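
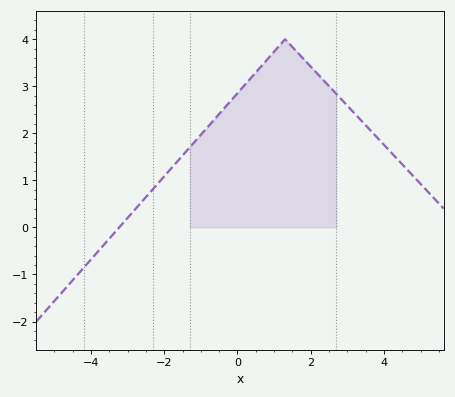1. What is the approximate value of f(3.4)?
2.3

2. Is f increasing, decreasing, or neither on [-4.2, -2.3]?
increasing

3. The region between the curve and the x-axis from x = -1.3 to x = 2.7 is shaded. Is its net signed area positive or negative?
positive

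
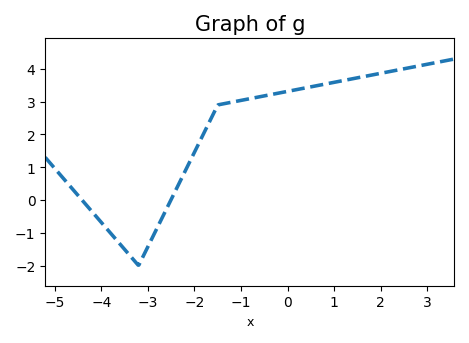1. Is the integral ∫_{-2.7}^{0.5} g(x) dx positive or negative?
positive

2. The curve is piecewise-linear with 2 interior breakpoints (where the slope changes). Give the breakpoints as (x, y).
(-3.2, -2); (-1.5, 2.9)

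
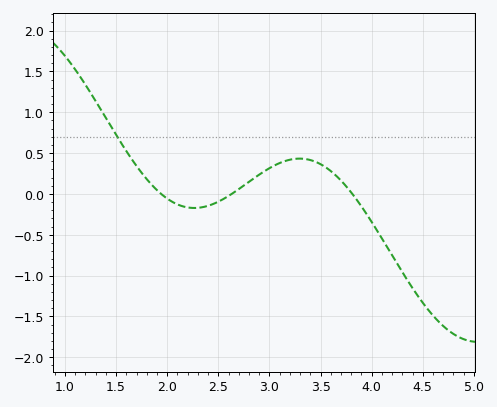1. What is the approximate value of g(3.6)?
0.28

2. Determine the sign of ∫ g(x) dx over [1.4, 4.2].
positive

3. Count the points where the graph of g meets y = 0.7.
1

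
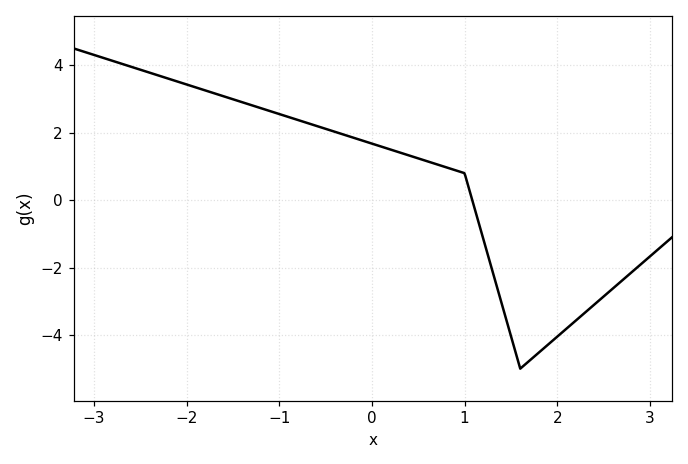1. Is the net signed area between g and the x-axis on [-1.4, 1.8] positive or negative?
positive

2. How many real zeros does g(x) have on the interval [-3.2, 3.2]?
1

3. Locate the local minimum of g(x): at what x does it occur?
1.6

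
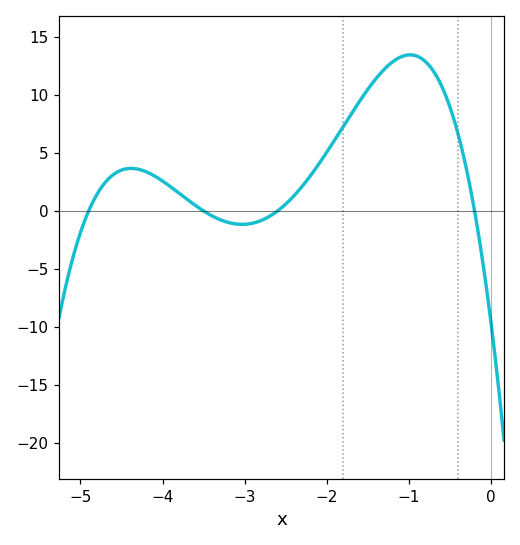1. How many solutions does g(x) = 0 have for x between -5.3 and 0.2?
4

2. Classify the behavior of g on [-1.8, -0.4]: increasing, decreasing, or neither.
neither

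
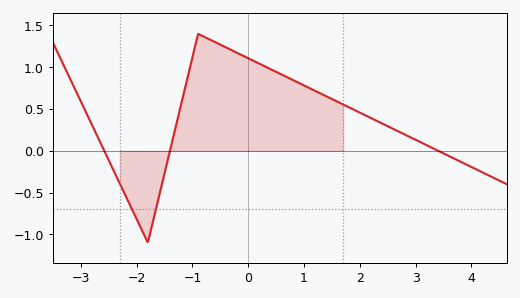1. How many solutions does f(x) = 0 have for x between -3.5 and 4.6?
3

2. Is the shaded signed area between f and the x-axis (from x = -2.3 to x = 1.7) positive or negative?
positive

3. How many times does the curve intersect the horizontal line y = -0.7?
2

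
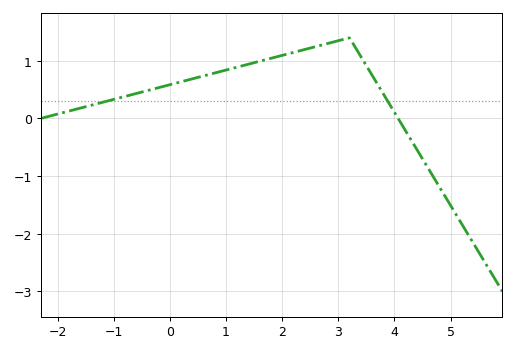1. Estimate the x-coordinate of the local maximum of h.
3.2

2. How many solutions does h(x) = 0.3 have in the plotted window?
2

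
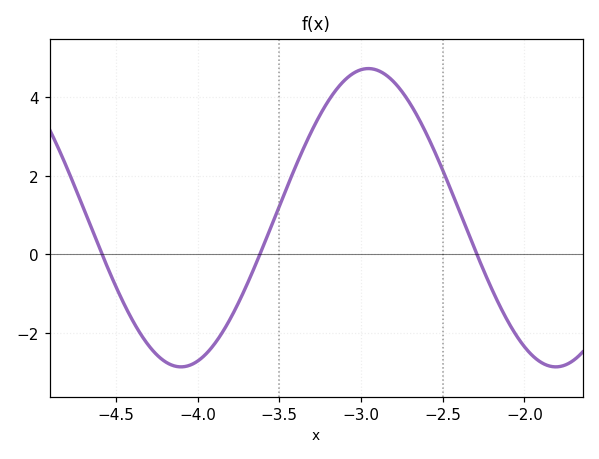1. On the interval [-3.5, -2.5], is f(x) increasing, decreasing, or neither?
neither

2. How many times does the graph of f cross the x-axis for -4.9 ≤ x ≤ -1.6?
3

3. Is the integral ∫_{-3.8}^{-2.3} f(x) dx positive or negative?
positive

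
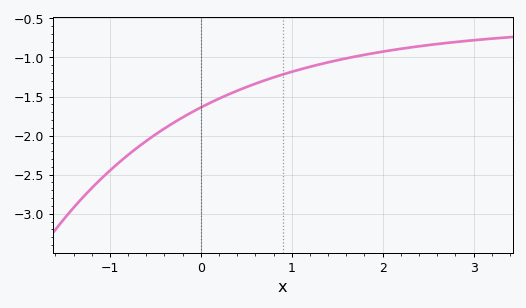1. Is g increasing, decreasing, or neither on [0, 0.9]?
increasing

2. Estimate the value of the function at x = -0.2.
-1.75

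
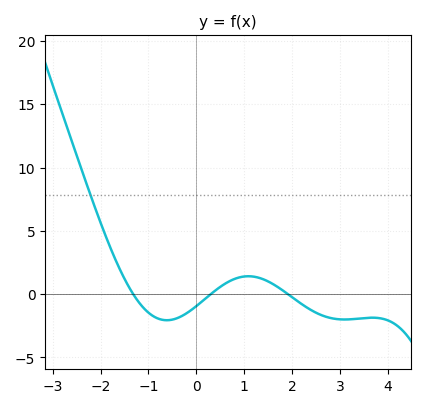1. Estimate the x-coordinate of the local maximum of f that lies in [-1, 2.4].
1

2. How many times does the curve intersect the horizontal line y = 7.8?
1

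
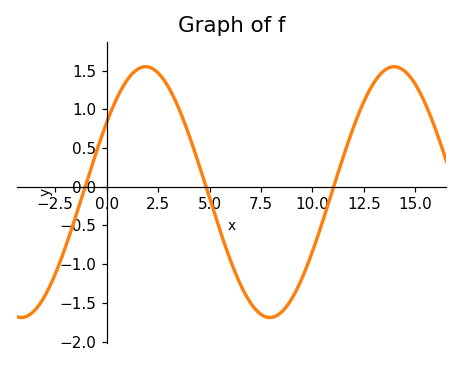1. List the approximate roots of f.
-1.05, 4.83, 11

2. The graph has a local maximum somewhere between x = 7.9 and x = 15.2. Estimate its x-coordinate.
14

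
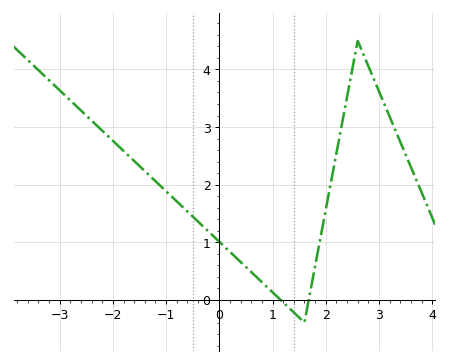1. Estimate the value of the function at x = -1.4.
2.2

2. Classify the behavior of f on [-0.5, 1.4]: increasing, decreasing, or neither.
decreasing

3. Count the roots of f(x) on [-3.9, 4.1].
2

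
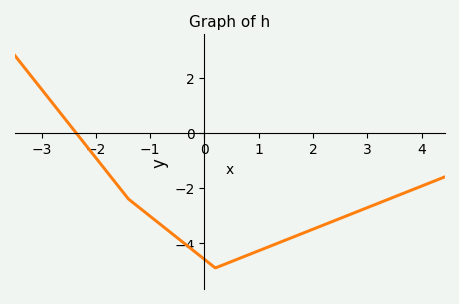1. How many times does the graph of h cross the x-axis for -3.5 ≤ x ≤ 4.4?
1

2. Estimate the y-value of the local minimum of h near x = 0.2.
-4.9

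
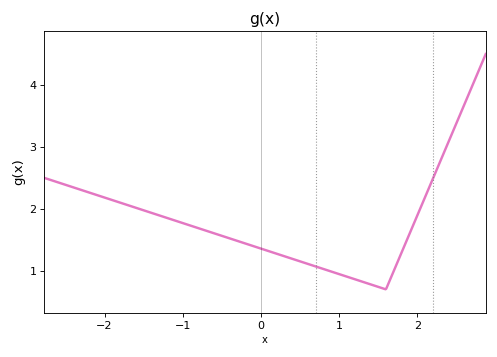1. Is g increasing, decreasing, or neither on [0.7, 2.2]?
neither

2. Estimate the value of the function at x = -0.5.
1.6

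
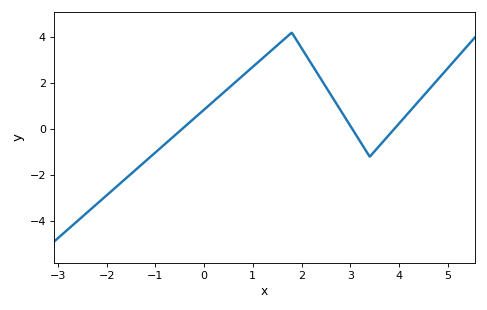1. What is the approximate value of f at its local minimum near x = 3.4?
-1.2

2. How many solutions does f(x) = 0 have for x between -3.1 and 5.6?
3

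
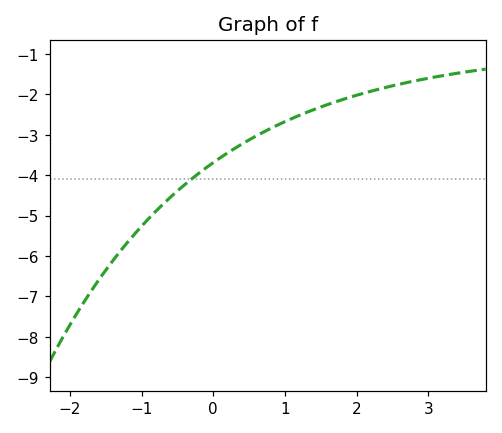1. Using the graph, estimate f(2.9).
-1.6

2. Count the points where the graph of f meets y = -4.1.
1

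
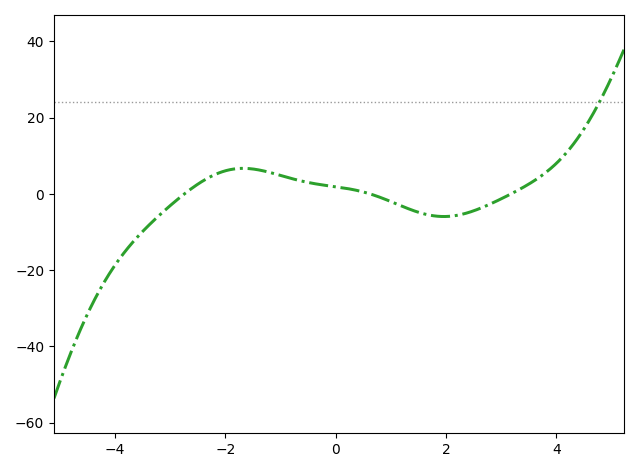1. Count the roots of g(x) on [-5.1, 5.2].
3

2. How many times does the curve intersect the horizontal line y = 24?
1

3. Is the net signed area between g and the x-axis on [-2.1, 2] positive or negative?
positive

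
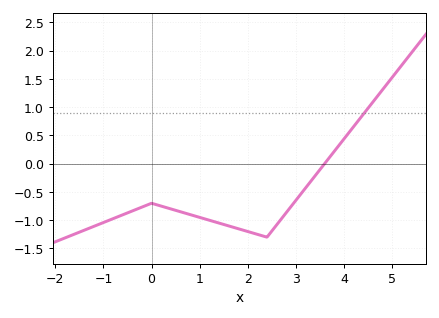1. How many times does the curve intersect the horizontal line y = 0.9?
1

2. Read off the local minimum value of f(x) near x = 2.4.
-1.3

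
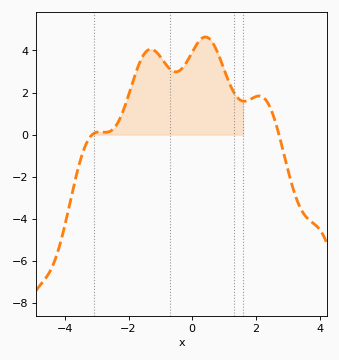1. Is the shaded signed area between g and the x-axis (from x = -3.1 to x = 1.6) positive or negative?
positive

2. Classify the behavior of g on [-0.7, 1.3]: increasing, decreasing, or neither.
neither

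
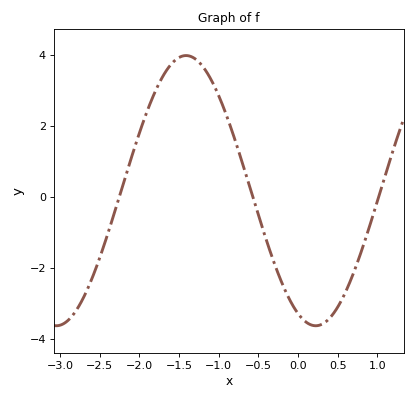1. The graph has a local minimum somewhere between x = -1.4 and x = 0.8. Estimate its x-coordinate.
0.2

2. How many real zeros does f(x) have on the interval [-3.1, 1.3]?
3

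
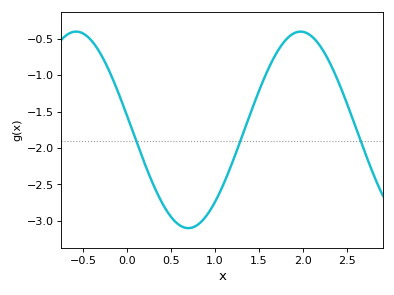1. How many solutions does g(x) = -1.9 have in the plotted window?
3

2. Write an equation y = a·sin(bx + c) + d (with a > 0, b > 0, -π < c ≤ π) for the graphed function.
y = 1.35sin(2.46x + 2.99) - 1.75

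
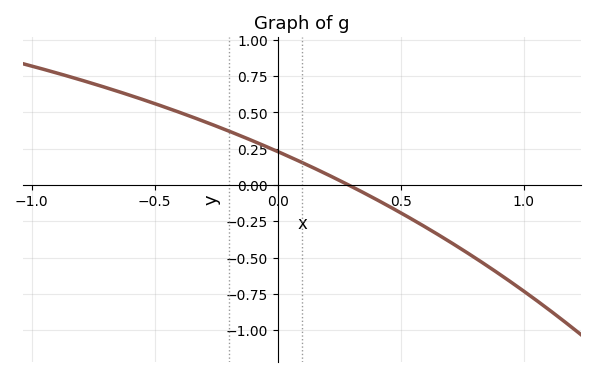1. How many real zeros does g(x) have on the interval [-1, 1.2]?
1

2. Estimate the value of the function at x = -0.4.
0.501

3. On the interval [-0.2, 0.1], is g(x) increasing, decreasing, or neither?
decreasing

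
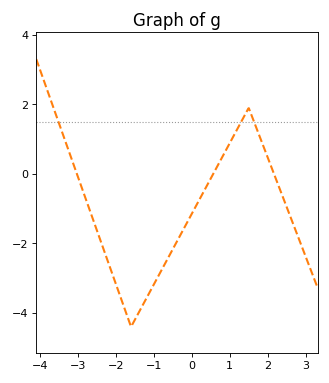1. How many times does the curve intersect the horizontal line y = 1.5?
3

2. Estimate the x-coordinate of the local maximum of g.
1.5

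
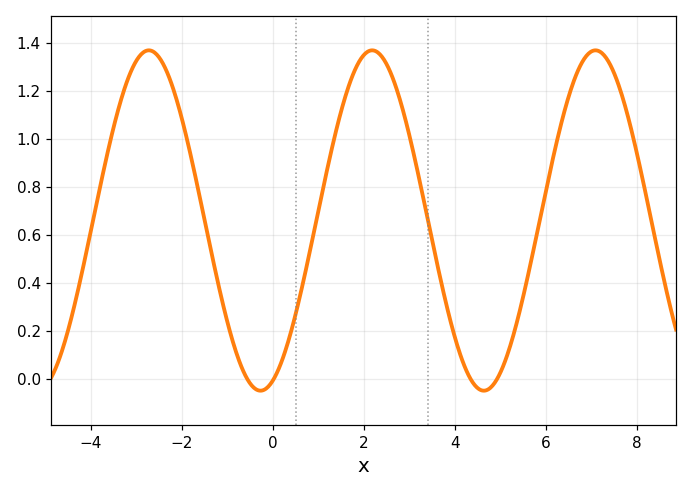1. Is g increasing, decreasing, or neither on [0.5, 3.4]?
neither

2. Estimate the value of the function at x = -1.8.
0.924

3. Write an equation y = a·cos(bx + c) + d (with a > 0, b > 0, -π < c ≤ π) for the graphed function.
y = 0.71cos(1.28x - 2.79) + 0.66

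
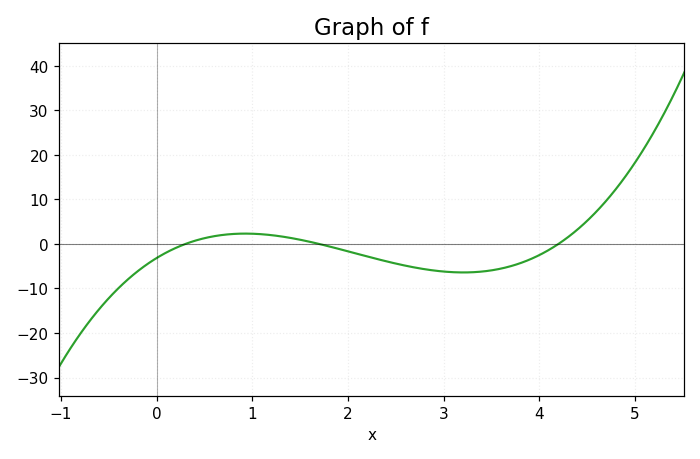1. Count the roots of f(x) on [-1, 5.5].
3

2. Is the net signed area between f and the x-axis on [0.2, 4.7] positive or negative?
negative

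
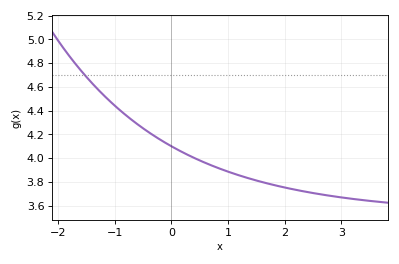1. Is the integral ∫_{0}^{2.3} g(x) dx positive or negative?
positive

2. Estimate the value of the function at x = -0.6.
4.29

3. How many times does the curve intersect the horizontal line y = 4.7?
1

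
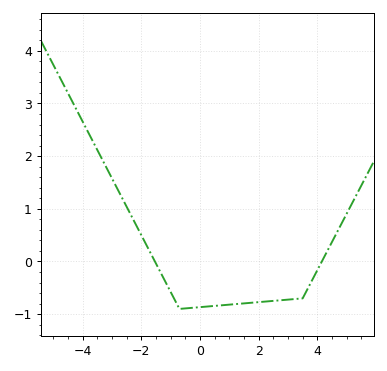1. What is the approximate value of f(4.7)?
0.586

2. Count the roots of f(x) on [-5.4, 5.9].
2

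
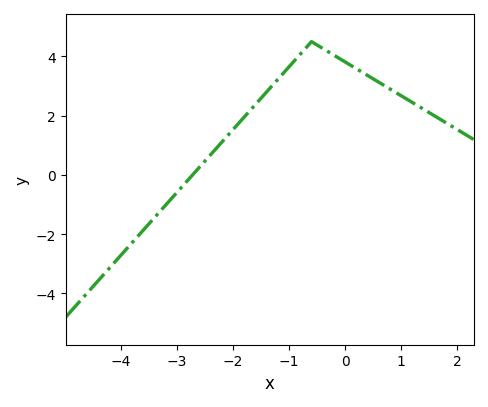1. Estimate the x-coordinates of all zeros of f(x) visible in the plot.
-2.72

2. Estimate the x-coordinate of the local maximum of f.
-0.601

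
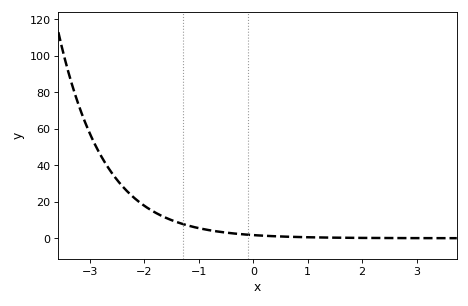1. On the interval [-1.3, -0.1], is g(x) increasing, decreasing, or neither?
decreasing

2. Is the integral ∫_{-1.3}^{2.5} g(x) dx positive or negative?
positive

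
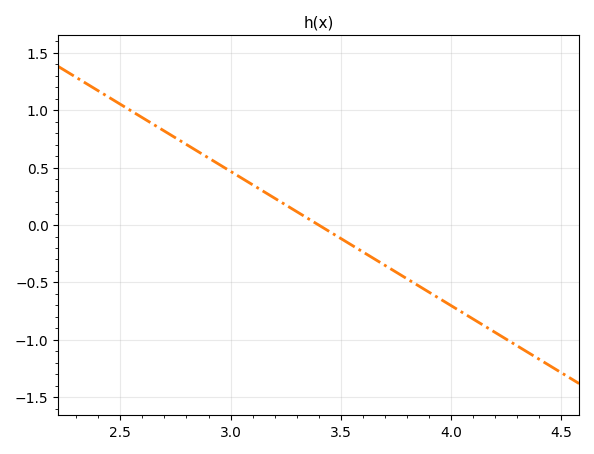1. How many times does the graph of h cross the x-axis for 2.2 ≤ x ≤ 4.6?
1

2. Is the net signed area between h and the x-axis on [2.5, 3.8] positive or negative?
positive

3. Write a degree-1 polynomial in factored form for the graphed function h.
y = -1.17(x - 3.4)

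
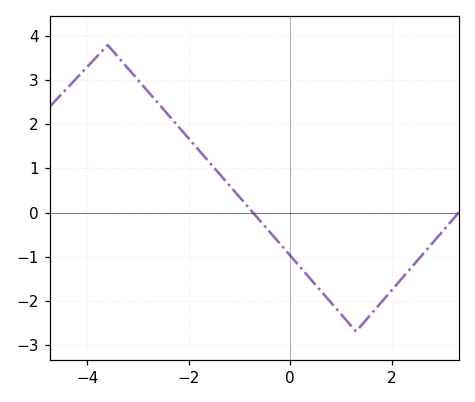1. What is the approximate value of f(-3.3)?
3.4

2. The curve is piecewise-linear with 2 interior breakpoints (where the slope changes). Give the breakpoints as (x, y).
(-3.6, 3.8); (1.3, -2.7)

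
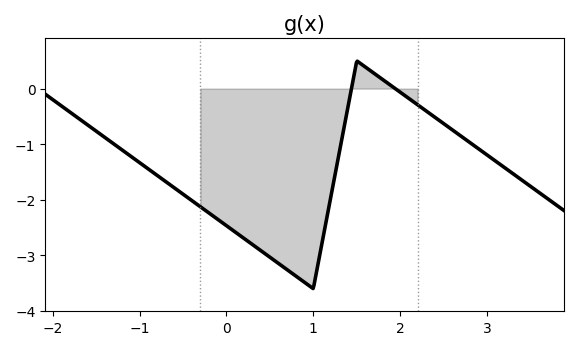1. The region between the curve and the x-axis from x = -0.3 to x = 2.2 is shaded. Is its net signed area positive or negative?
negative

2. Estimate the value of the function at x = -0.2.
-2.2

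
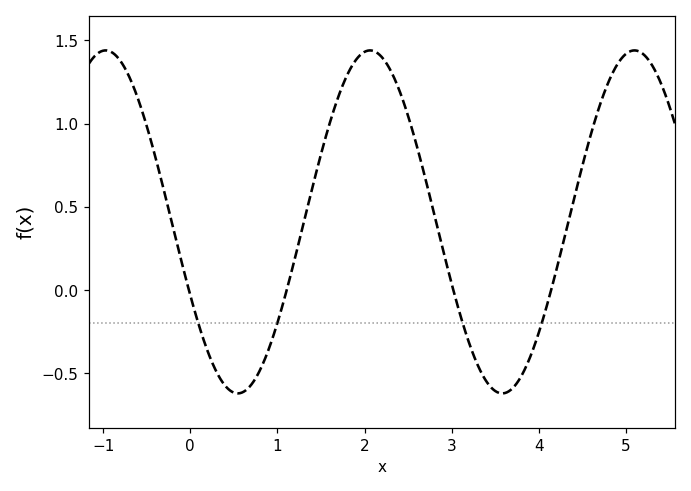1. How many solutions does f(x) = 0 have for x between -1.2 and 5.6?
4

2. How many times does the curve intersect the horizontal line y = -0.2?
4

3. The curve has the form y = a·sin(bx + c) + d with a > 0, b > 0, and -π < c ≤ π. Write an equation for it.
y = 1.03sin(2.07x - 2.7) + 0.41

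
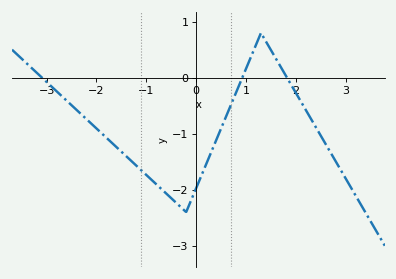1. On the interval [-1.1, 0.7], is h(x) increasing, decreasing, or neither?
neither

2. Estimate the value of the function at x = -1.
-1.7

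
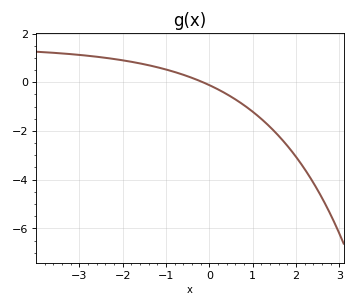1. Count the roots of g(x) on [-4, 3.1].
1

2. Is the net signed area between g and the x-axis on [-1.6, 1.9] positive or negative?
negative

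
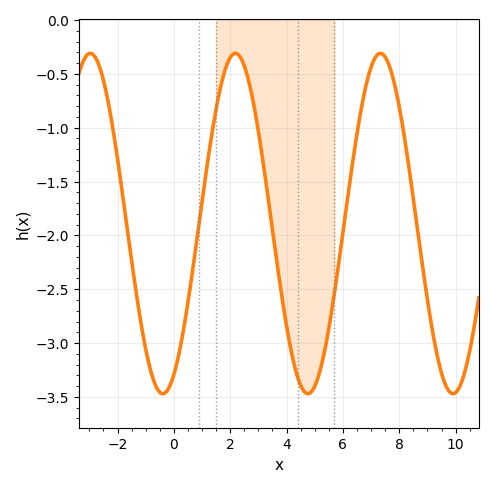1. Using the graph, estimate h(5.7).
-2.55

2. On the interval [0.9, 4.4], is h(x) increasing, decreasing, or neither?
neither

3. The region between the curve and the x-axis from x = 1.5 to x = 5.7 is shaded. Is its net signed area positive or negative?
negative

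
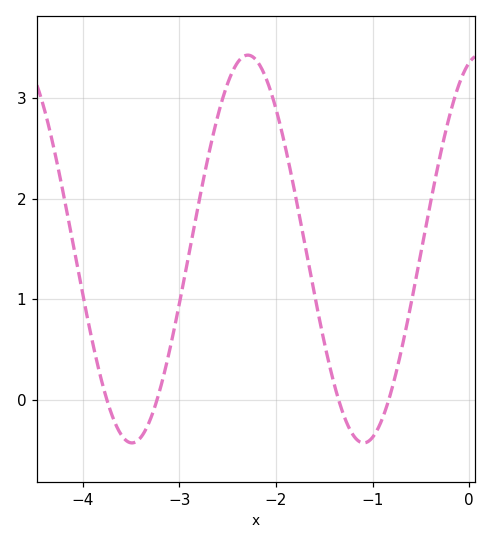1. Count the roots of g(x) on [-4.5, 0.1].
4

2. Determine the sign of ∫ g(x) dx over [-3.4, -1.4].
positive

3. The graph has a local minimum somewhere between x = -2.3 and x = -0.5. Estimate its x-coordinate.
-1.1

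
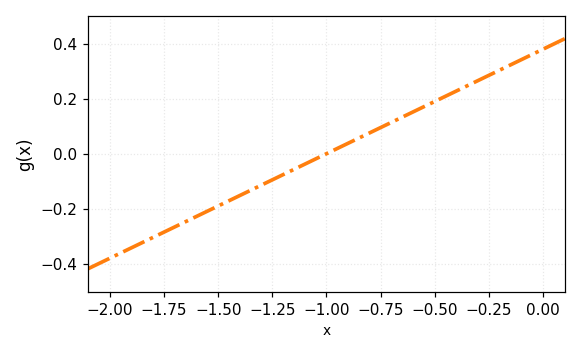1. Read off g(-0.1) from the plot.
0.34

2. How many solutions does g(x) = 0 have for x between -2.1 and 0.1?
1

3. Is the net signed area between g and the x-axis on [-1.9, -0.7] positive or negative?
negative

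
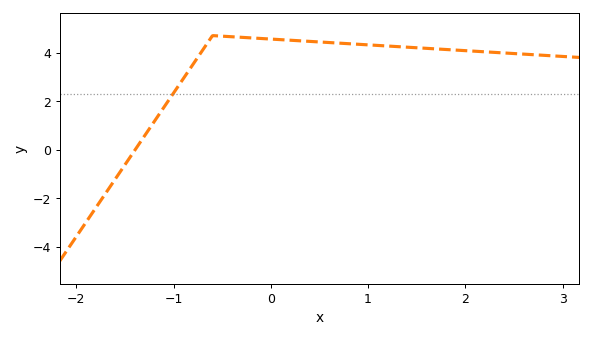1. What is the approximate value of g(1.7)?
4.15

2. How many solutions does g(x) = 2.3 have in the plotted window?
1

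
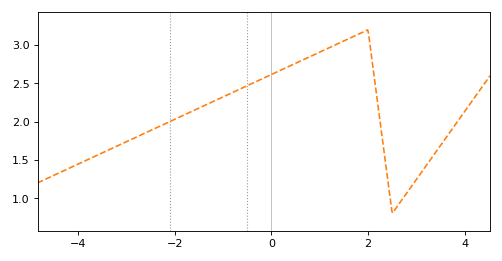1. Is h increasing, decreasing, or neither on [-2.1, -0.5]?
increasing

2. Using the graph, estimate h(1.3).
3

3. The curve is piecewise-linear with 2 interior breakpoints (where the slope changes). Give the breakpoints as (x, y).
(2, 3.2); (2.5, 0.8)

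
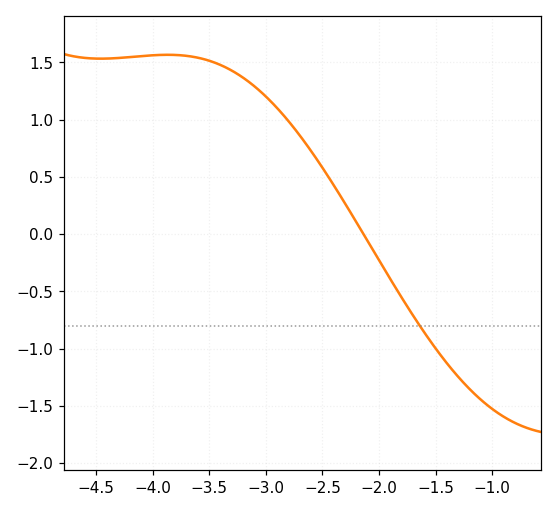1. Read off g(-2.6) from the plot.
0.726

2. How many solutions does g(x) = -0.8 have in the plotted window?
1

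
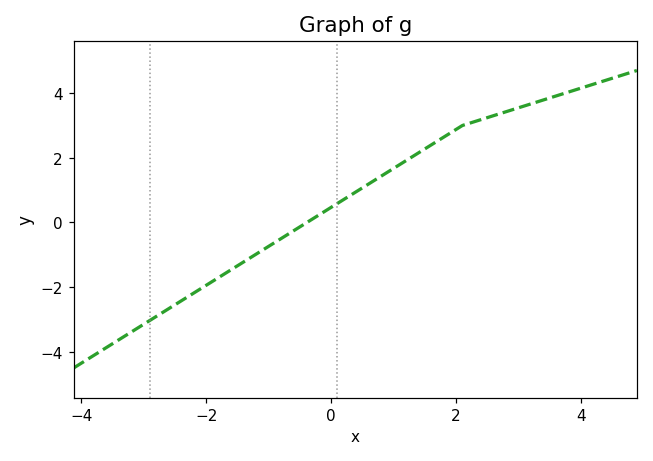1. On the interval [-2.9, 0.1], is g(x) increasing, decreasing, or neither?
increasing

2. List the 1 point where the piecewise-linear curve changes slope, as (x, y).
(2.1, 3)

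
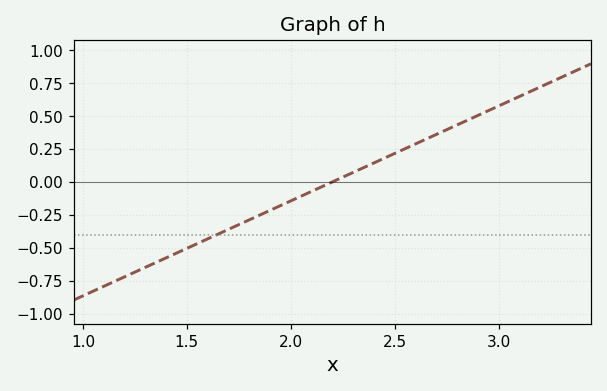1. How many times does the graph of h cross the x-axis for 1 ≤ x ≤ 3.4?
1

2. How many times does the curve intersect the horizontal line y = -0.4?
1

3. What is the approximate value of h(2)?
-0.15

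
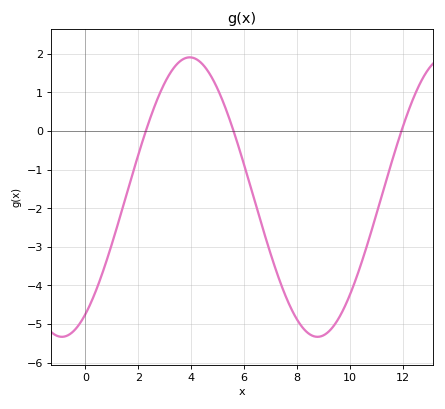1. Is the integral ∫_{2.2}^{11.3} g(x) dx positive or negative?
negative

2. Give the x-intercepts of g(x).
2.2, 5.6, 12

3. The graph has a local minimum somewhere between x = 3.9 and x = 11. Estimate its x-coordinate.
8.8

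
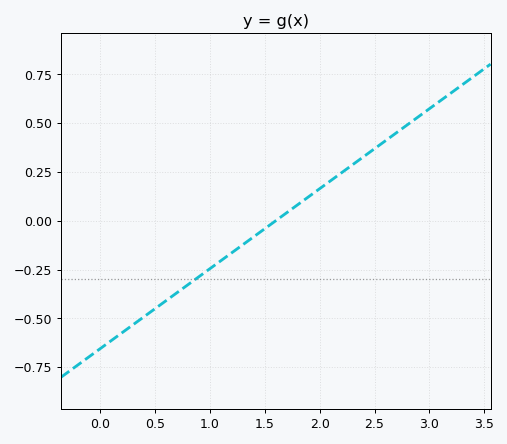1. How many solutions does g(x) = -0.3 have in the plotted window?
1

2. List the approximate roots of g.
1.6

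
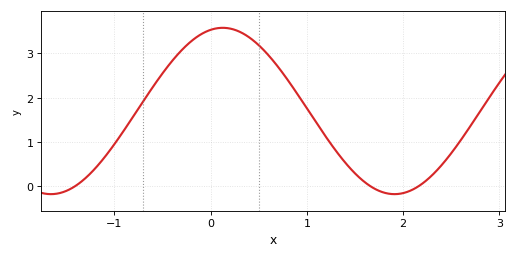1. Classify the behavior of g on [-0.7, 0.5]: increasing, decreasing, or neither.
neither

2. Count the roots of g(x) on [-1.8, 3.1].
3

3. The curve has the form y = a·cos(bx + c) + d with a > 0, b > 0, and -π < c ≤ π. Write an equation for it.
y = 1.88cos(1.76x - 0.22) + 1.7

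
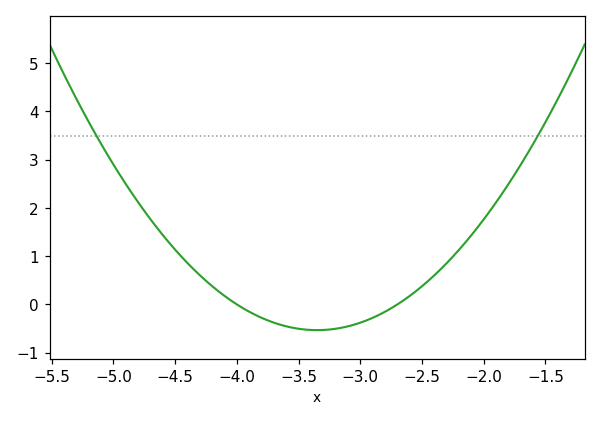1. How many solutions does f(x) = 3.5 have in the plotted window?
2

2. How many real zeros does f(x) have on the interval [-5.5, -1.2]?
2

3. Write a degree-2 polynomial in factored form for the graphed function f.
y = 1.26(x + 4)(x + 2.7)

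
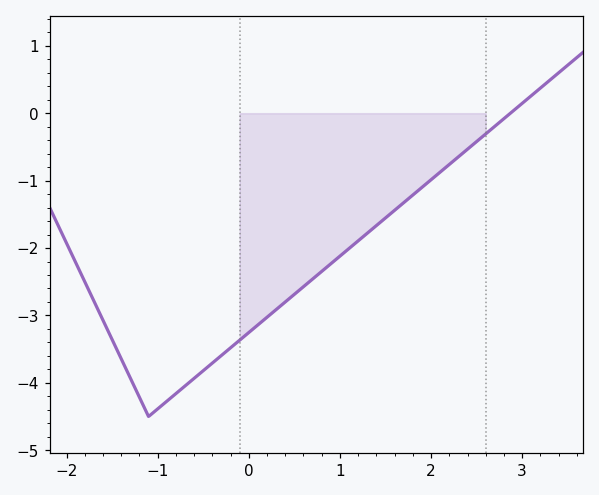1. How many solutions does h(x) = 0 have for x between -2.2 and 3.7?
1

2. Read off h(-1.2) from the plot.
-4.2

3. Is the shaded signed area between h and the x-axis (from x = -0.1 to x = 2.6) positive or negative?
negative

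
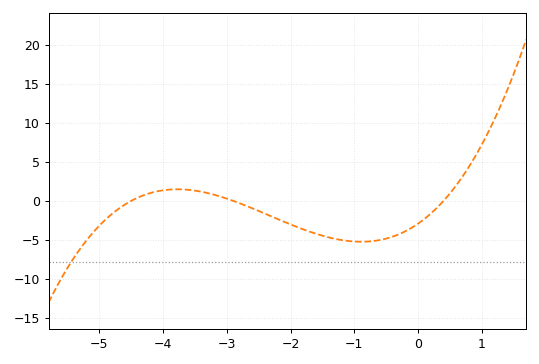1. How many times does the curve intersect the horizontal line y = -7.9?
1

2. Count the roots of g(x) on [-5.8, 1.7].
3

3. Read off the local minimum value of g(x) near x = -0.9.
-5.24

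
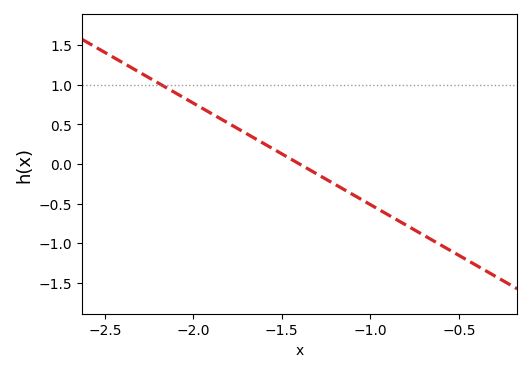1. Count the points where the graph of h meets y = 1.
1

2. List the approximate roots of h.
-1.4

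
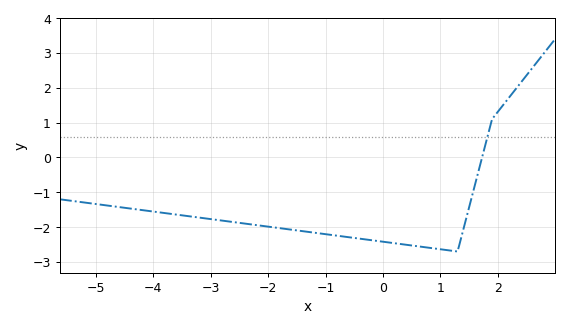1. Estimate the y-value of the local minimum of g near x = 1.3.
-2.7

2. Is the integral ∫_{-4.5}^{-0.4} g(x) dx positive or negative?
negative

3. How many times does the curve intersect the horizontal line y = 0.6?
1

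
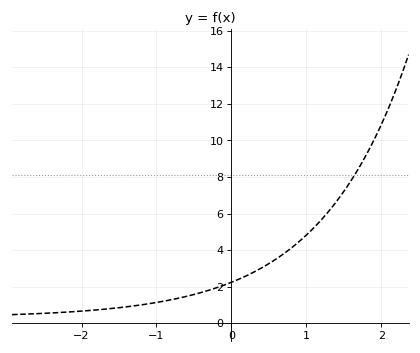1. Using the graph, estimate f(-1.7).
0.8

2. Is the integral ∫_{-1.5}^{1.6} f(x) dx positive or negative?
positive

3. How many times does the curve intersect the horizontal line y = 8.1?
1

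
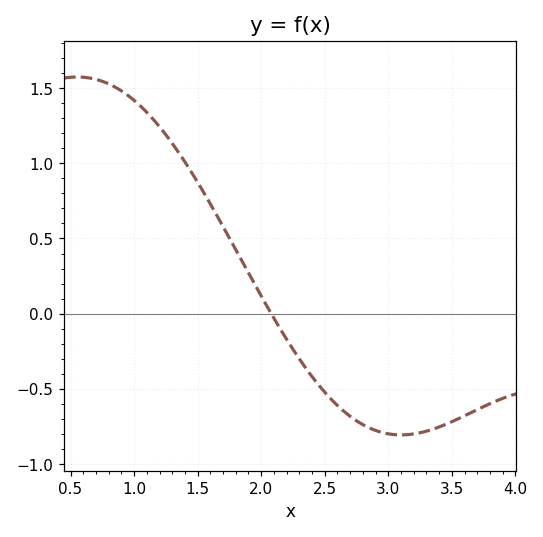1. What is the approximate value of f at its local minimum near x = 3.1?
-0.806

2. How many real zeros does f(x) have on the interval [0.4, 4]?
1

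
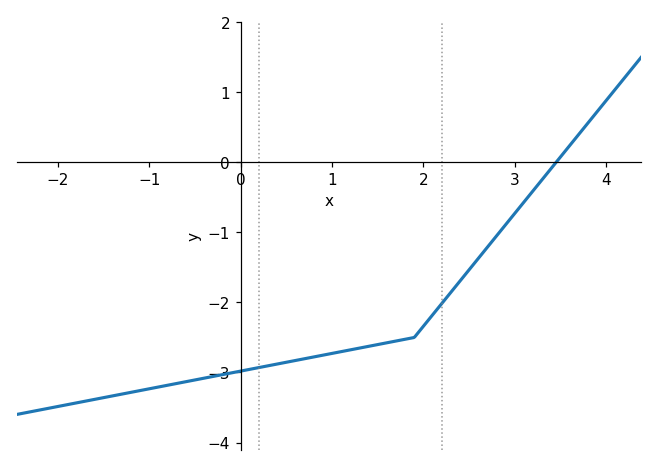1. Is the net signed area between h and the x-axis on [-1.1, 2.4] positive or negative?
negative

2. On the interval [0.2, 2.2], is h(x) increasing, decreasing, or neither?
increasing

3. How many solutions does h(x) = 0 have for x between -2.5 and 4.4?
1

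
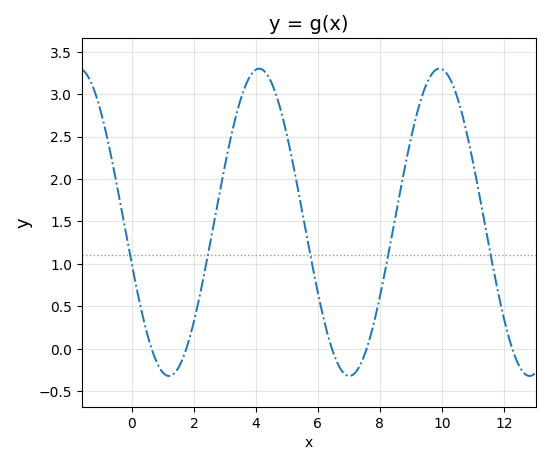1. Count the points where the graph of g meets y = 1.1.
5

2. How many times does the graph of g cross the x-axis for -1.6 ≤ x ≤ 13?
5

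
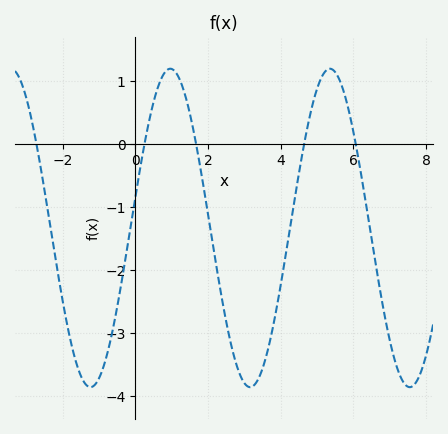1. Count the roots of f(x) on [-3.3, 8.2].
5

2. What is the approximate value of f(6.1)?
-0.1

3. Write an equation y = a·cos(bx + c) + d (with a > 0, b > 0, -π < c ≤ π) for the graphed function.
y = 2.53cos(1.4x - 1.4) - 1.33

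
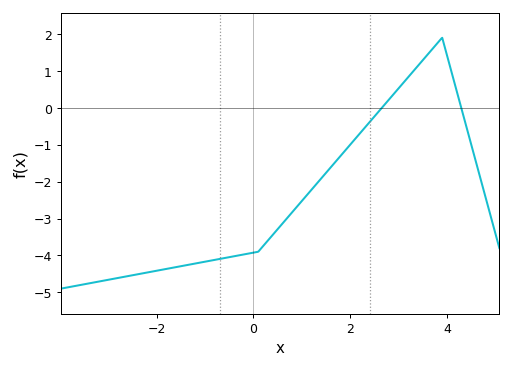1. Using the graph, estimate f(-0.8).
-4.1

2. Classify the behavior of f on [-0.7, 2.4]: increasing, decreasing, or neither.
increasing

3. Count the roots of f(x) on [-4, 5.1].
2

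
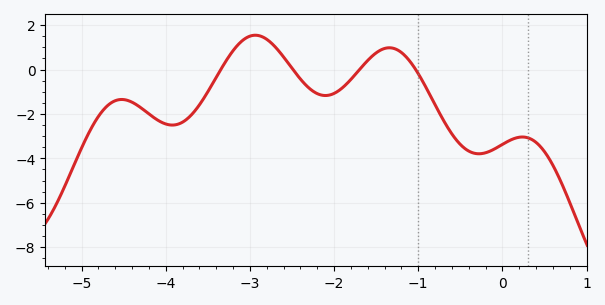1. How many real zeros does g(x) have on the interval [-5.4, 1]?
4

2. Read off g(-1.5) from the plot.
0.752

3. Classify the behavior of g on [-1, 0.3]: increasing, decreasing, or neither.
neither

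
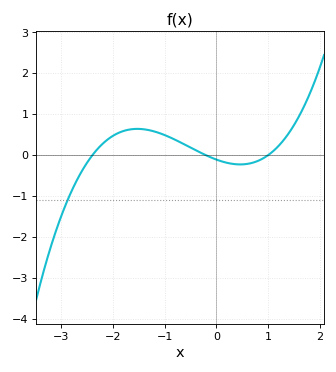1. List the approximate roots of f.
-2.4, -0.2, 1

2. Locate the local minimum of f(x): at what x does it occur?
0.462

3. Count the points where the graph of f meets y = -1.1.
1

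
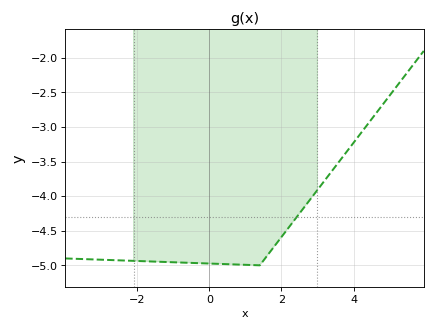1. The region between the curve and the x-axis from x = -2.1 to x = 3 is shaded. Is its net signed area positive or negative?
negative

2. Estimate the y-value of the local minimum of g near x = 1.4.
-5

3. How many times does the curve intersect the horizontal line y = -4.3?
1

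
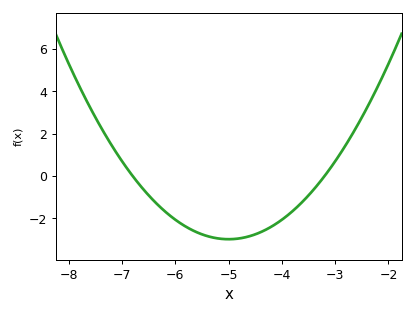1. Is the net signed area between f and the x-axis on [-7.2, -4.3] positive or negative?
negative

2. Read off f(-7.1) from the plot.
1.08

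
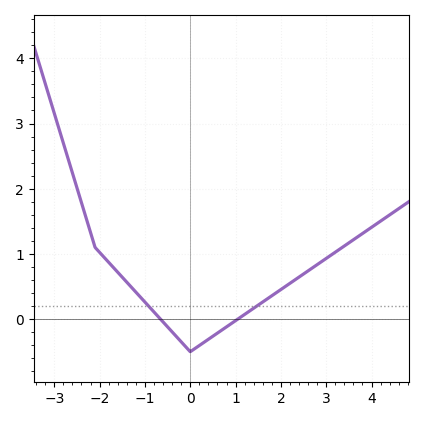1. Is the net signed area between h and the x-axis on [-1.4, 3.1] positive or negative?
positive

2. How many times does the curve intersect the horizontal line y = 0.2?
2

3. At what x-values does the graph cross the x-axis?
-0.6, 1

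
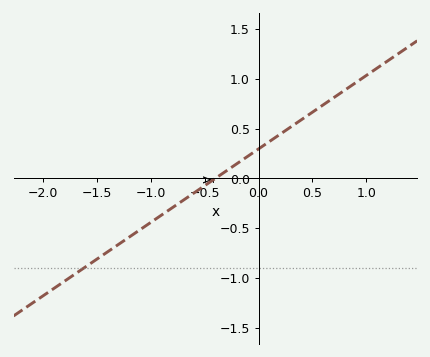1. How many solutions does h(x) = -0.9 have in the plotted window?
1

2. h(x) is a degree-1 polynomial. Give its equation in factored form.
y = 0.74(x + 0.4)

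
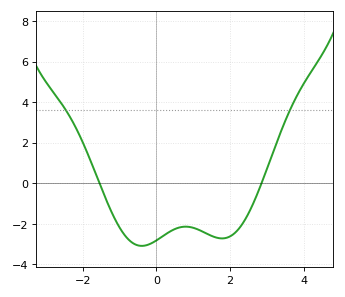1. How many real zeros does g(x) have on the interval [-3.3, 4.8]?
2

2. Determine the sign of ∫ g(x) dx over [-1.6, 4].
negative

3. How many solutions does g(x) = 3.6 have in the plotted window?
2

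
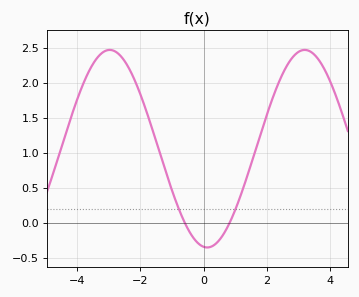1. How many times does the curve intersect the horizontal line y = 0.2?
2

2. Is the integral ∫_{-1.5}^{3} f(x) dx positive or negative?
positive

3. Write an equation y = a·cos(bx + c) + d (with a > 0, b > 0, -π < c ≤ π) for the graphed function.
y = 1.41cos(1x + 3) + 1.06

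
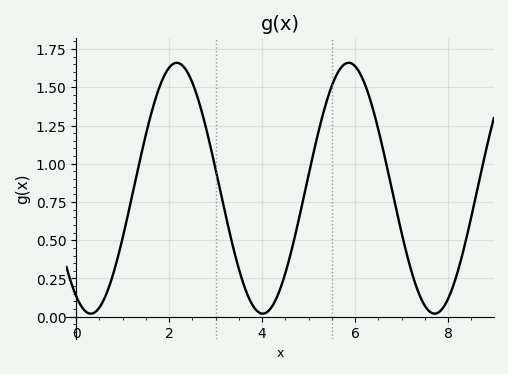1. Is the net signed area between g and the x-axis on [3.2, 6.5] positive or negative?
positive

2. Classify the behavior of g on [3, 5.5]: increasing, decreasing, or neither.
neither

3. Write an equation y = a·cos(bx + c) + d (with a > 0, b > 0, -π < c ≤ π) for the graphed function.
y = 0.82cos(1.7x + 2.6) + 0.84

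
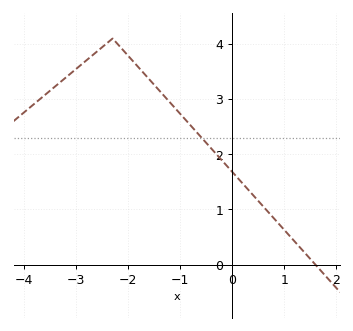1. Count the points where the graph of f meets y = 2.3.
1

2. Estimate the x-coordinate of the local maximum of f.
-2.3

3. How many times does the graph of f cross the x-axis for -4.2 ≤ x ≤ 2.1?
1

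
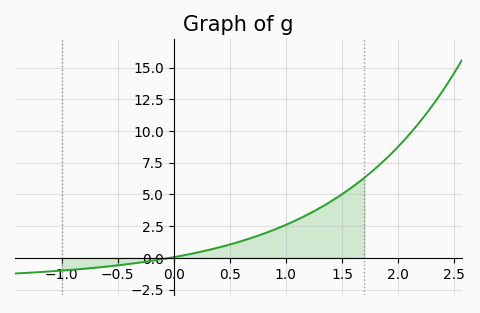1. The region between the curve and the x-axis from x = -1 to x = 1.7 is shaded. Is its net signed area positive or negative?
positive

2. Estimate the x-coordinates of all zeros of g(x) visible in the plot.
0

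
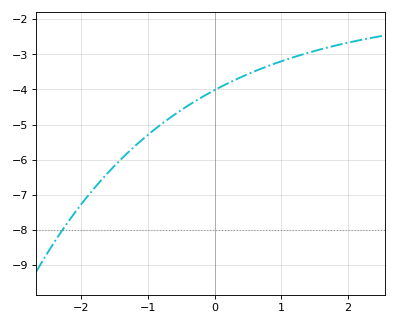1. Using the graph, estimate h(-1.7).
-6.59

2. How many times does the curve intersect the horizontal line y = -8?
1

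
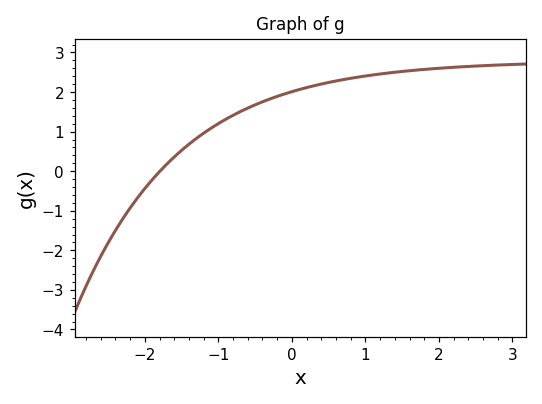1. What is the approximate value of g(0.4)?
2.2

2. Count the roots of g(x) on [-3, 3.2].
1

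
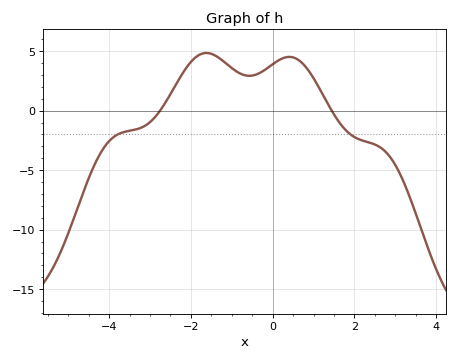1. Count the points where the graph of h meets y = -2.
2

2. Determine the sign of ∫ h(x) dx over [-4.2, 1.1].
positive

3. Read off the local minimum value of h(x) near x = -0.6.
3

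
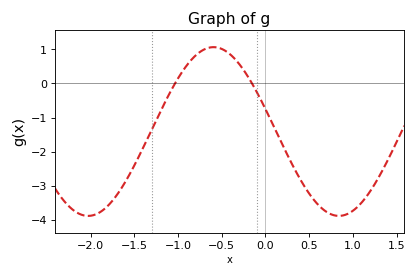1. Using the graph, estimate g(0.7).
-3.76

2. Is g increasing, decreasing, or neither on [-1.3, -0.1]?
neither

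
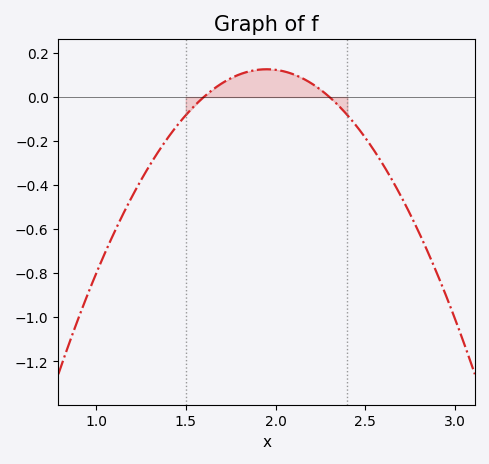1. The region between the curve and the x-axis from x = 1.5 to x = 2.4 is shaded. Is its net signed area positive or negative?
positive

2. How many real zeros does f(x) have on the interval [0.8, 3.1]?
2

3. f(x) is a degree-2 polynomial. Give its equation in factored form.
y = -1.03(x - 1.6)(x - 2.3)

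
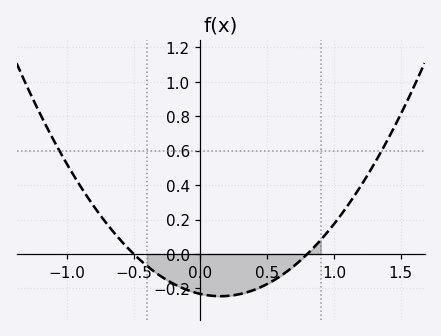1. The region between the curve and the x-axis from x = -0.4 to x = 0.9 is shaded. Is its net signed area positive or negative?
negative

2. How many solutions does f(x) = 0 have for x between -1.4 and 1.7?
2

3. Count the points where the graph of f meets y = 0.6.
2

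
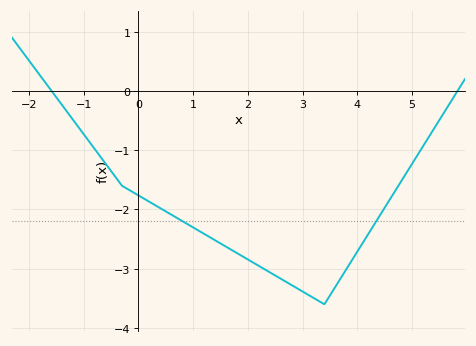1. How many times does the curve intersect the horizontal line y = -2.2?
2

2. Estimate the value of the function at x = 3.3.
-3.55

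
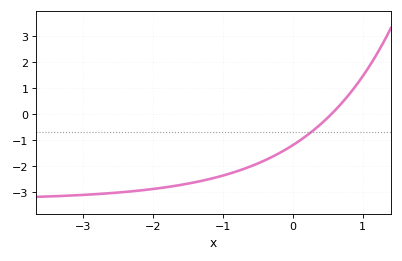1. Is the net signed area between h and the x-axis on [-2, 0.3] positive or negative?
negative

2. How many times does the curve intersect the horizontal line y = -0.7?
1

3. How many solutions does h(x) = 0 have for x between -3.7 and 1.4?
1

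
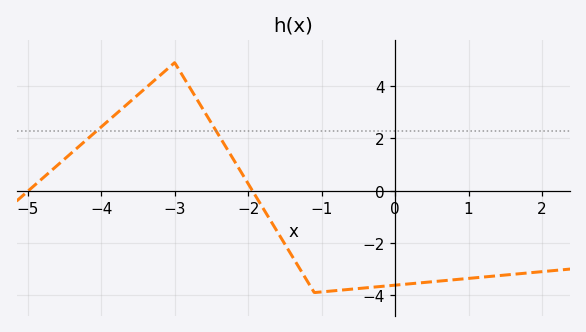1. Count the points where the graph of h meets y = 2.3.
2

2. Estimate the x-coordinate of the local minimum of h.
-1.1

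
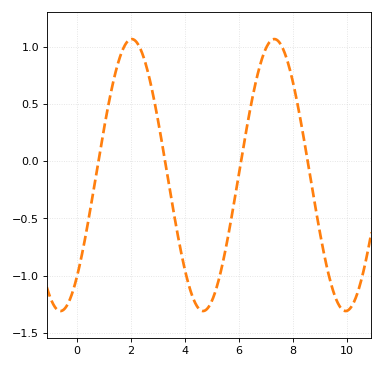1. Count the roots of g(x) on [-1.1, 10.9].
4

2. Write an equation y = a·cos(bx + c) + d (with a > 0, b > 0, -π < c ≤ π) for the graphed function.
y = 1.19cos(1.19x - 2.43) - 0.12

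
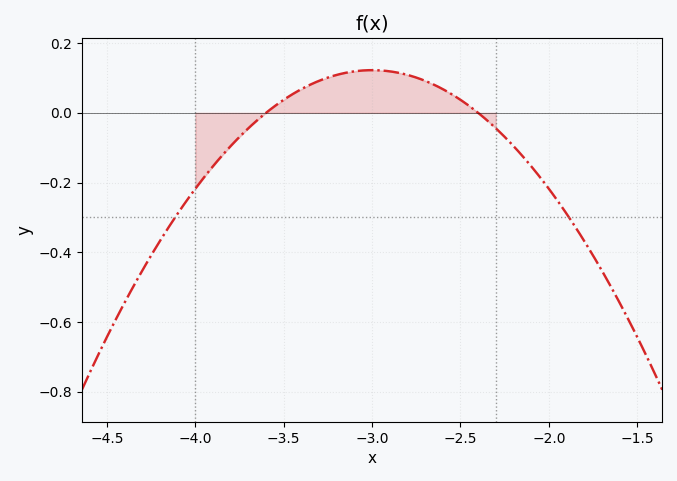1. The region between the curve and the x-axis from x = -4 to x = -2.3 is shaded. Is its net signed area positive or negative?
positive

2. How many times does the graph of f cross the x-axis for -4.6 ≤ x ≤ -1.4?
2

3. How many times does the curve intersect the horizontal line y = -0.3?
2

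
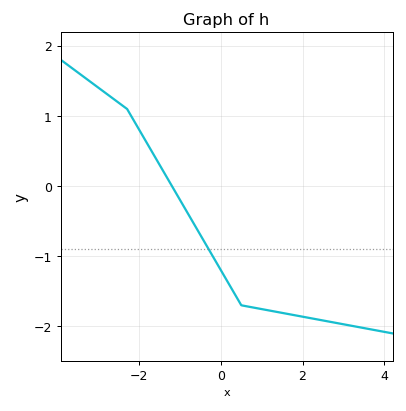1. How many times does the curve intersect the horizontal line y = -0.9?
1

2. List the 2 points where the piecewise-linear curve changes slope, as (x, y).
(-2.3, 1.1); (0.5, -1.7)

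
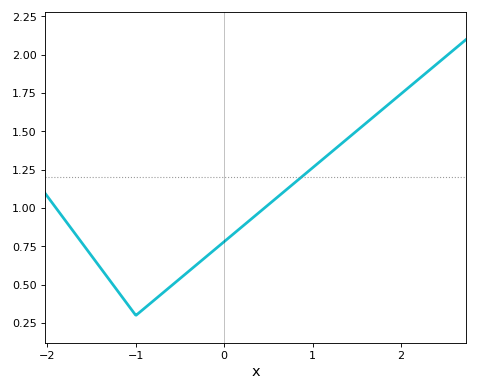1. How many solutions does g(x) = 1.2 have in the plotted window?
1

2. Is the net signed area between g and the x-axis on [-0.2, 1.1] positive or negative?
positive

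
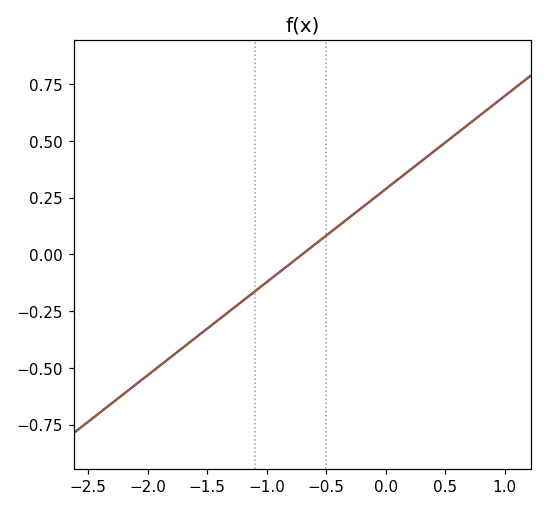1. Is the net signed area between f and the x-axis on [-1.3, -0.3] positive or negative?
negative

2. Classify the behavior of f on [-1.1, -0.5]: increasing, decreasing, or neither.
increasing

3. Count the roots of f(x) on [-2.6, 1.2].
1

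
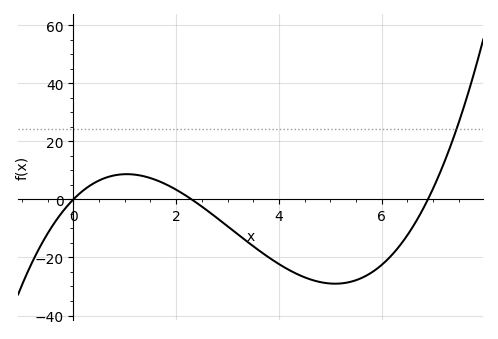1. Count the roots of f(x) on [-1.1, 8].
3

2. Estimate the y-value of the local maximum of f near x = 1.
8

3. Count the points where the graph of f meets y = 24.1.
1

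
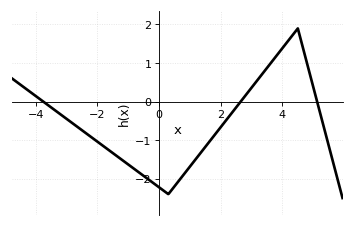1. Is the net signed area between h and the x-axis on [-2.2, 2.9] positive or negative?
negative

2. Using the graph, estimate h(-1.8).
-1.16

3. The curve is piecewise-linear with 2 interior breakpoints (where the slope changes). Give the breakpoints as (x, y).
(0.3, -2.4); (4.5, 1.9)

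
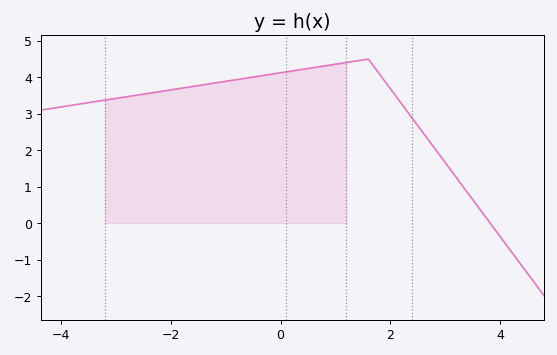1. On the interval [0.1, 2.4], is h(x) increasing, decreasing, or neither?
neither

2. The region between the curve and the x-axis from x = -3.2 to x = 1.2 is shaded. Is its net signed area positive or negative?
positive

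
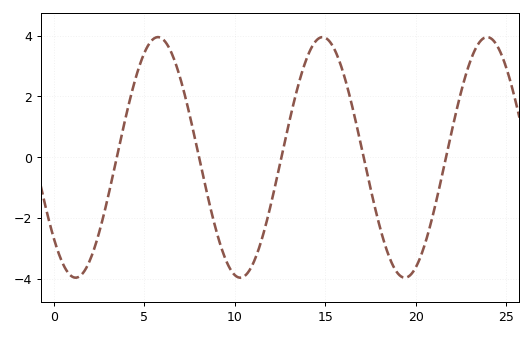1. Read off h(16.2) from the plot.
2.4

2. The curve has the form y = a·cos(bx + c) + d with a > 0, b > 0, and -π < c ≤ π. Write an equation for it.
y = 3.96cos(0.69x + 2.3) - 0.01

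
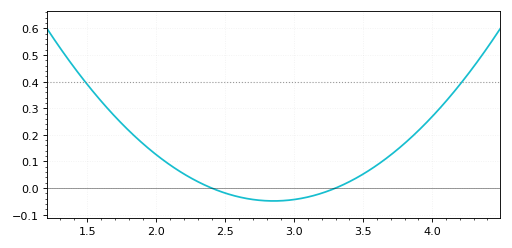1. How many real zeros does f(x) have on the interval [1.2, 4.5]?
2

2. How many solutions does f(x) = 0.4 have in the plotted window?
2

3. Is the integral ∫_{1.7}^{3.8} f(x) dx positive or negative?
positive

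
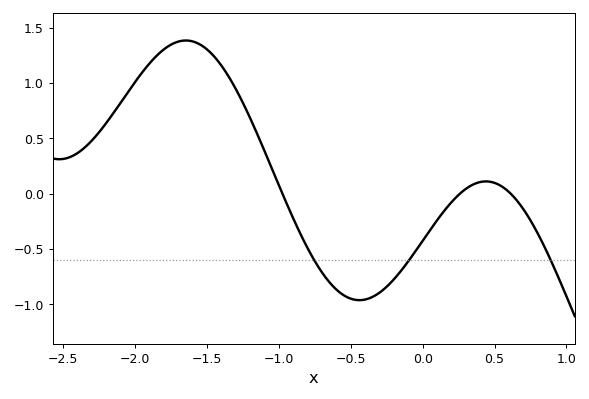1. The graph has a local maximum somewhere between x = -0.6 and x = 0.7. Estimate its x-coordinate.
0.441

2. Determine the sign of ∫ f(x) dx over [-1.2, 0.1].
negative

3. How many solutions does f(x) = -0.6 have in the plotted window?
3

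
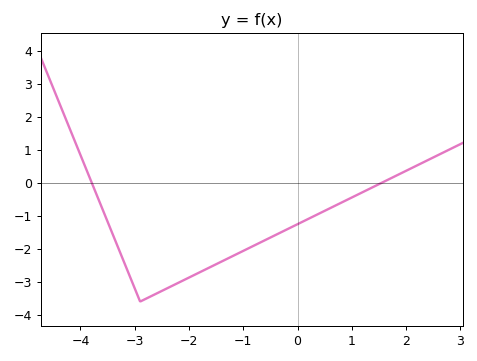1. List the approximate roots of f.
-3.79, 1.55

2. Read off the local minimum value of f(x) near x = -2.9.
-3.6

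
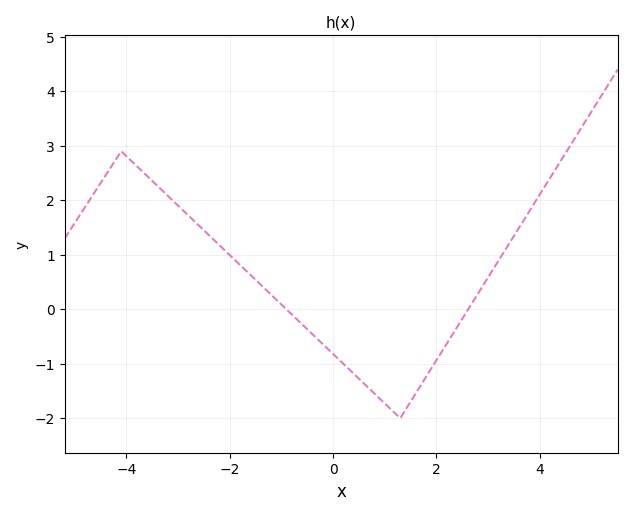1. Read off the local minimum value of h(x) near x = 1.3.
-2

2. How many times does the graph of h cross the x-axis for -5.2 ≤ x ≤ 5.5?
2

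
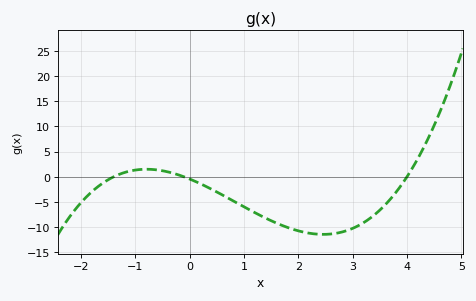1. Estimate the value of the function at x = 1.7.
-9.5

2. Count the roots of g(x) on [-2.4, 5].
3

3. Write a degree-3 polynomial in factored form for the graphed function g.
y = 0.75(x + 1.4)(x + 0.1)(x - 4)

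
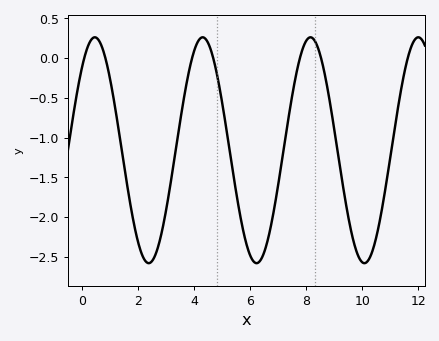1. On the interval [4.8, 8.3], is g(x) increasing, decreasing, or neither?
neither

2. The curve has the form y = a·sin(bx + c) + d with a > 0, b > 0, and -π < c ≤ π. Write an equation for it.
y = 1.42sin(1.6x + 0.85) - 1.16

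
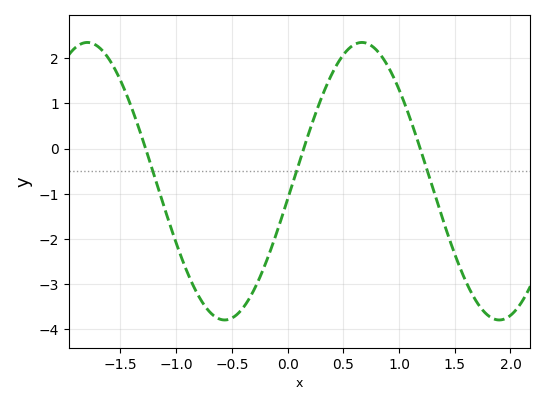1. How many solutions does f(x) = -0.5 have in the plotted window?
3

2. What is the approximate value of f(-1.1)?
-1.35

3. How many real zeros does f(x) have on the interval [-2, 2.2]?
3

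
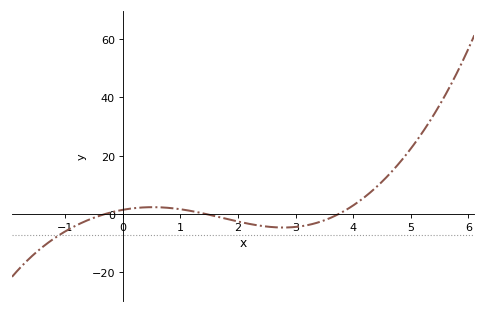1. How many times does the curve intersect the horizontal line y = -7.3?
1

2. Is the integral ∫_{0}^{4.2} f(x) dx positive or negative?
negative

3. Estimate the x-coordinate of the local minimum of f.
2.8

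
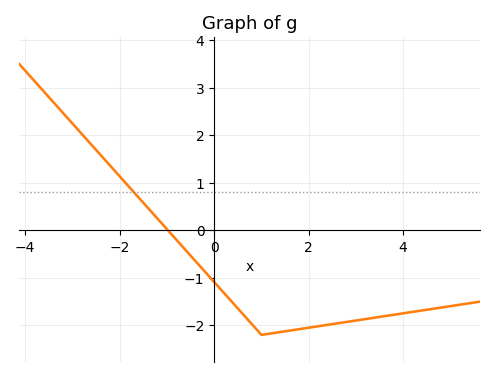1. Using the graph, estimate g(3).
-1.9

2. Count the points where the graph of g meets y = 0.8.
1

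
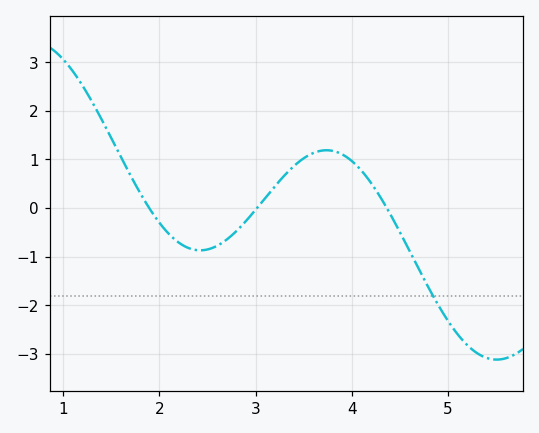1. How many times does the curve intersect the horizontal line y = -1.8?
1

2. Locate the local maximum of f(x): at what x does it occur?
3.7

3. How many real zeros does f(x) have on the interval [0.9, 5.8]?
3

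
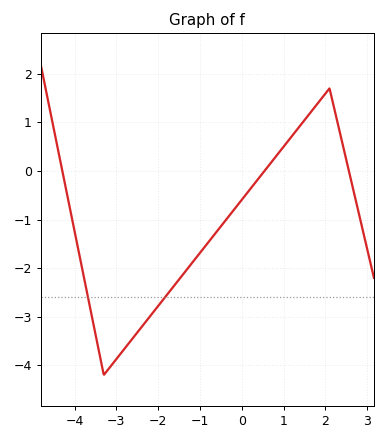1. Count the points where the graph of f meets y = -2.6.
2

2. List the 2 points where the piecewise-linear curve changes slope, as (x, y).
(-3.3, -4.2); (2.1, 1.7)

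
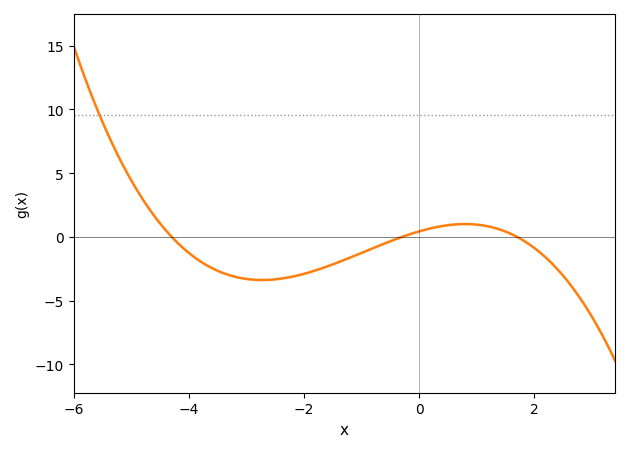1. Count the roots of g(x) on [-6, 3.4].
3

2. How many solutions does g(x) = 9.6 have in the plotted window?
1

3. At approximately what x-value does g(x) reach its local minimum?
-2.8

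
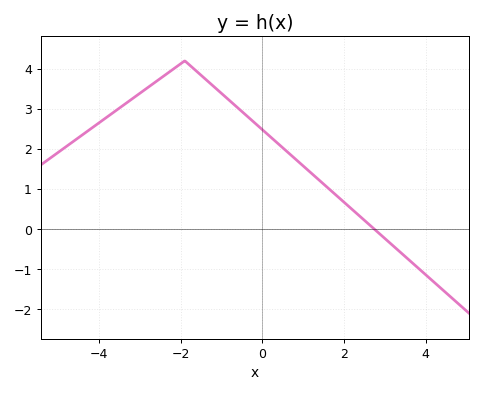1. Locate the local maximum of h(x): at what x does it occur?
-1.8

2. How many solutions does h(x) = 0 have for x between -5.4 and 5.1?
1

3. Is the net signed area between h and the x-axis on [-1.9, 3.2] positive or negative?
positive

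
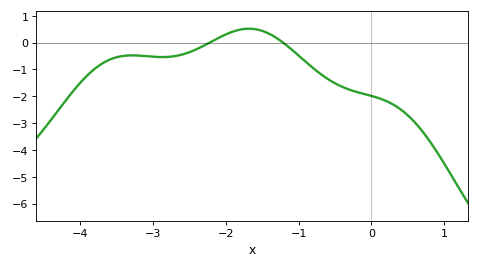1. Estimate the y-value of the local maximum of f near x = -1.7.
0.5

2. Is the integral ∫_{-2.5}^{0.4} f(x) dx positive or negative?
negative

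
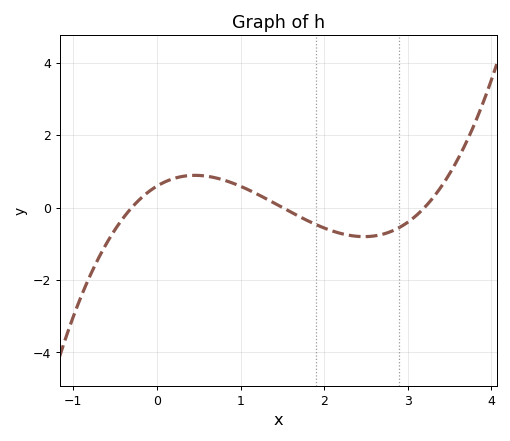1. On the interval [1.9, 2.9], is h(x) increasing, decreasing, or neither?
neither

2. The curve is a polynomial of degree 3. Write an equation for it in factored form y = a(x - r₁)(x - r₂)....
y = 0.41(x + 0.3)(x - 1.5)(x - 3.2)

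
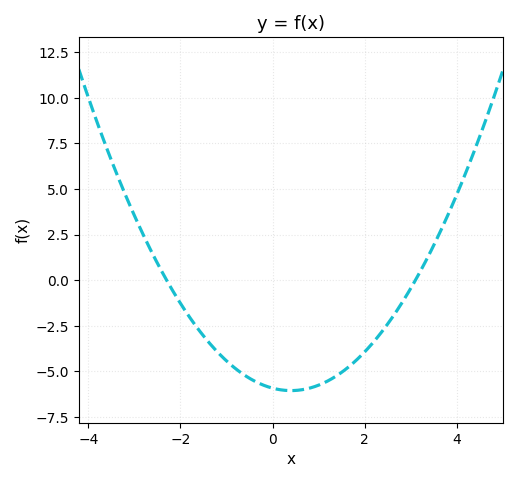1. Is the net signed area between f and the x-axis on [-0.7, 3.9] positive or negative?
negative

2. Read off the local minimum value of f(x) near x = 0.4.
-6.05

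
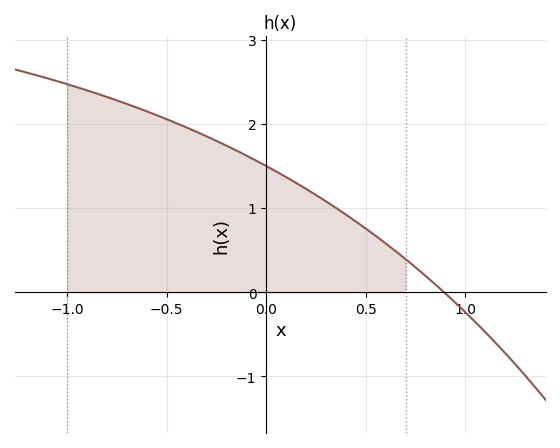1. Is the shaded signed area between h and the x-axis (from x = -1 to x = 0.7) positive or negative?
positive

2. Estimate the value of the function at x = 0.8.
0.2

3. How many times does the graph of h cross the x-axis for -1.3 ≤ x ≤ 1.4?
1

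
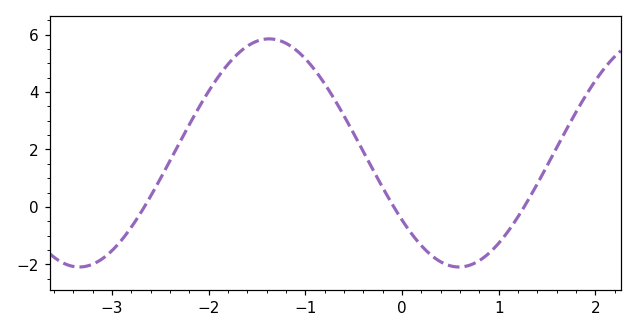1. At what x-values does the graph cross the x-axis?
-2.67, -0.085, 1.26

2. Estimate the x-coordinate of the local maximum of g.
-1.38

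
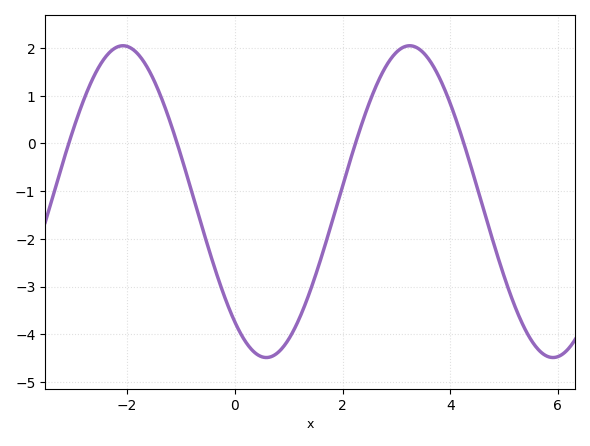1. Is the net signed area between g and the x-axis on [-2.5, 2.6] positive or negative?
negative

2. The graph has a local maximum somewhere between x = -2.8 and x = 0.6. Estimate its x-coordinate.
-2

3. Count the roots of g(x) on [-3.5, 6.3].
4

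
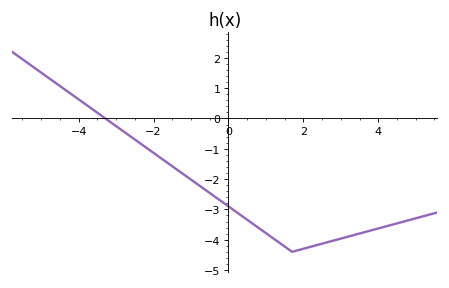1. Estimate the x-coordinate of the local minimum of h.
1.7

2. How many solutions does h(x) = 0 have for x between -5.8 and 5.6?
1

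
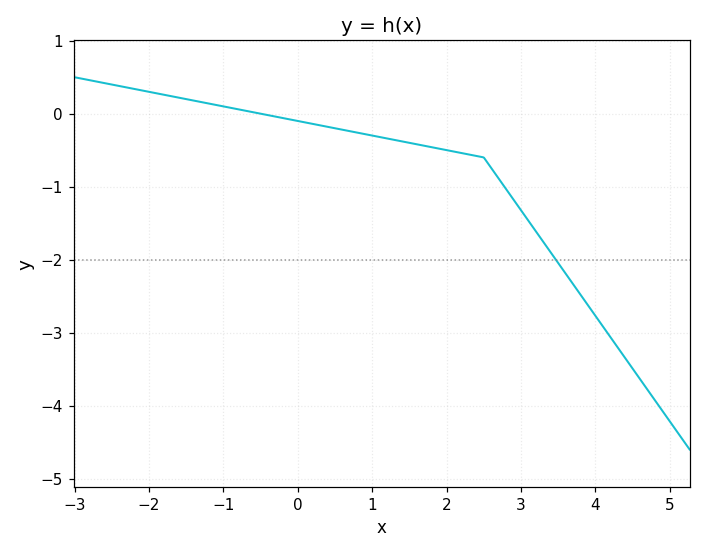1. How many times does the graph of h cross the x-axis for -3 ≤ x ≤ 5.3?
1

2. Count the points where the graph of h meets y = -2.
1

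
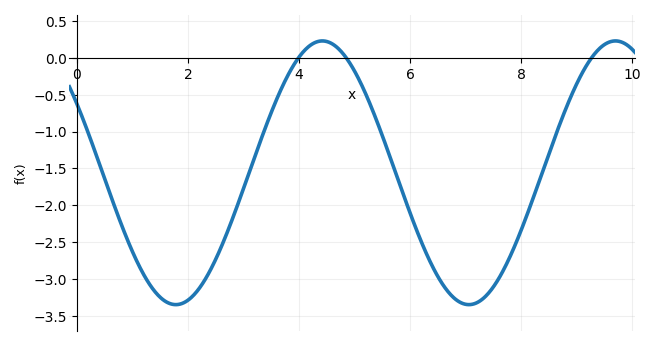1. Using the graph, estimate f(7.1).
-3.35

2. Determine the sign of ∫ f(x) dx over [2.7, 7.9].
negative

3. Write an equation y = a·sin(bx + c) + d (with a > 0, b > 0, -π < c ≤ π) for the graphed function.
y = 1.79sin(1.2x + 2.6) - 1.56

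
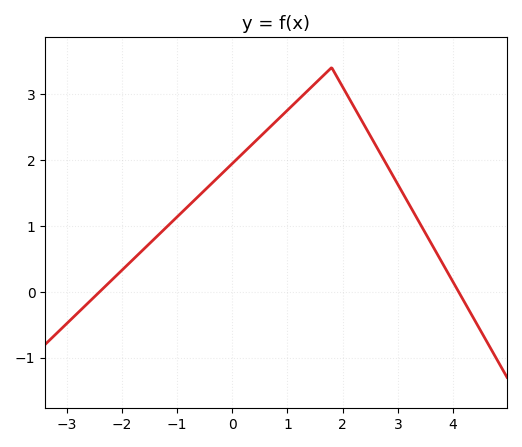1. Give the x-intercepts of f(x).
-2.4, 4.1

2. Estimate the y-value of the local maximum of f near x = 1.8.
3.4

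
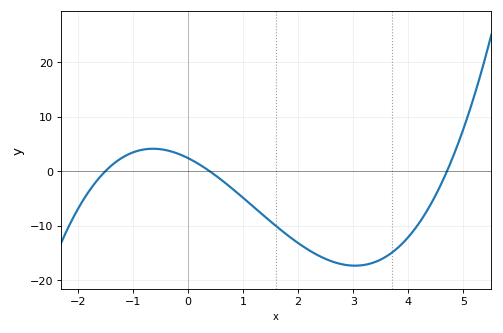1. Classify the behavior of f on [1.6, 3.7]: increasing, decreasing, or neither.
neither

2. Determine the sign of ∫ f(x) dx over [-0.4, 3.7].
negative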